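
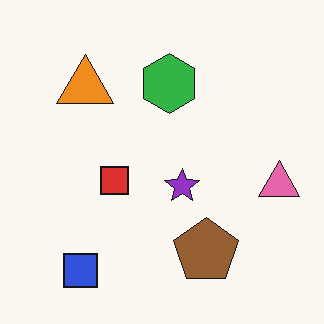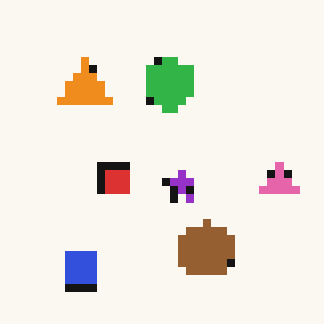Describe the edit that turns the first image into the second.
The image was moderately pixelated.

Shapes are reduced to large square blocks; fine edges and outlines are lost — a downscale-then-upscale (mosaic) effect.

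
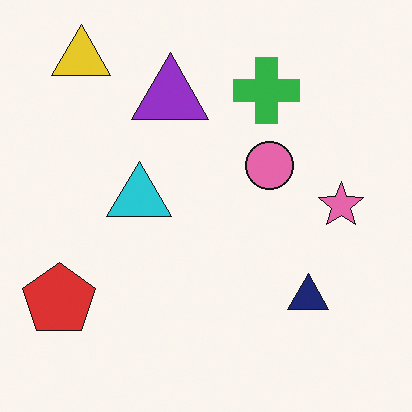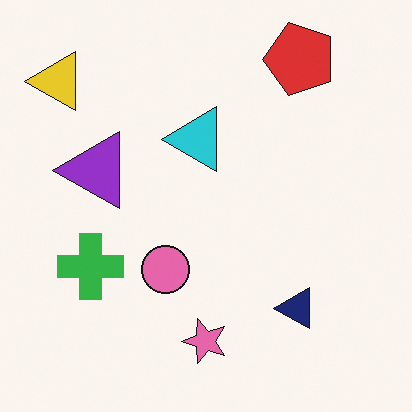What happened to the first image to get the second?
Transposed (reflected across the top-left ↔ bottom-right diagonal).

Shapes have swapped their row and column positions — what was in the top-right is now in the bottom-left — a diagonal reflection.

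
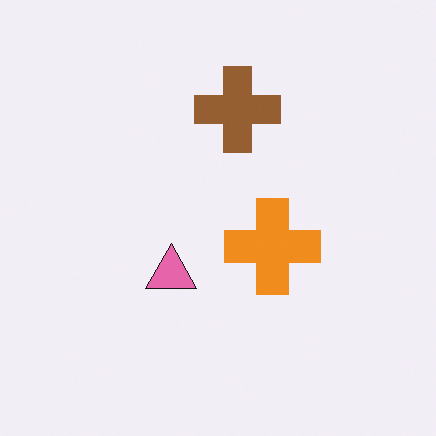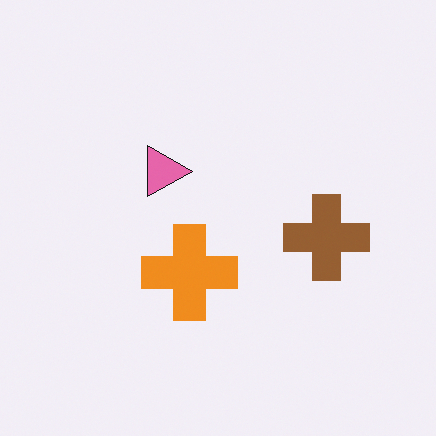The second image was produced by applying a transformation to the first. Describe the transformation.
The second image is the first rotated 90° clockwise.

The brown cross sits in the top of the first image and the right of the second — consistent with a whole-image 90° clockwise rotation.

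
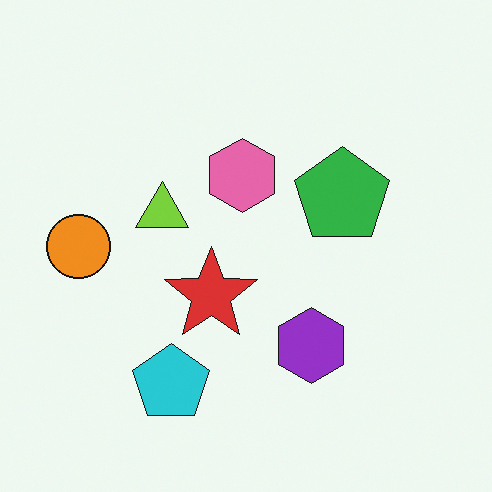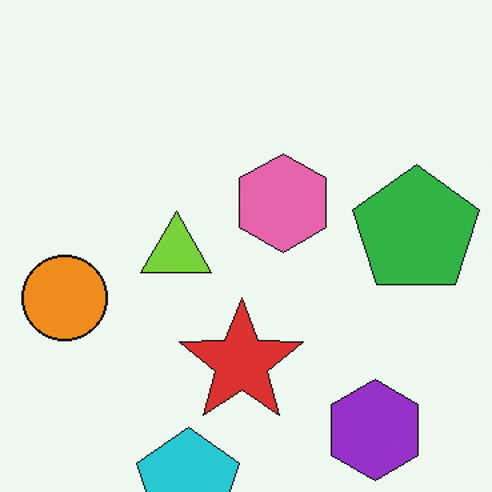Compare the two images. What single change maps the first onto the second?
This is the original image cropped to a modestly smaller region and rescaled.

The visible shapes are larger and the field of view is narrower; shapes near the original edges may be partly or wholly outside the frame — a crop-and-rescale.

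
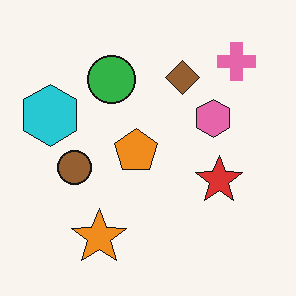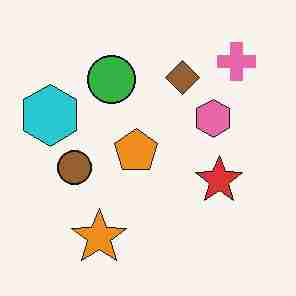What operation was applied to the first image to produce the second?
The transformation is: heavily JPEG-compressed with obvious blocking artifacts.

Blocky 8×8 compression artifacts appear around shape edges and the flat background shows ringing — characteristic JPEG degradation.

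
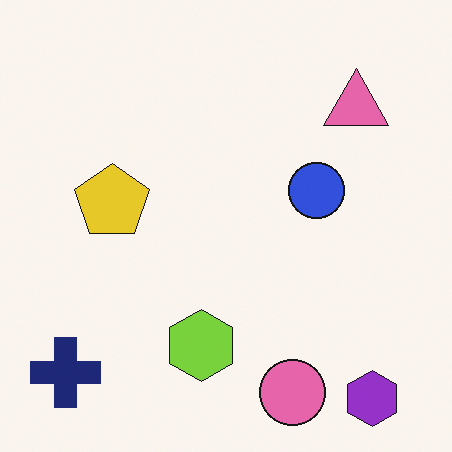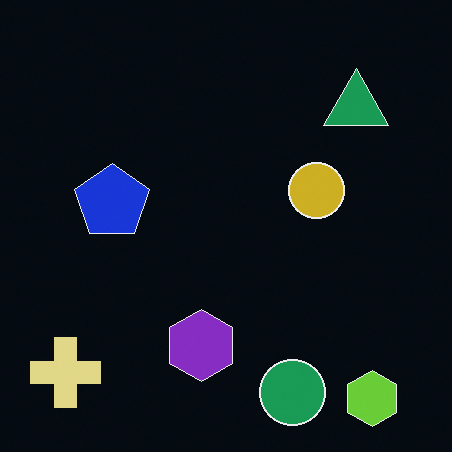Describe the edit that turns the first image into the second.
It was color-inverted (negative).

The light background has become dark and every shape's color is its complement — a photographic negative.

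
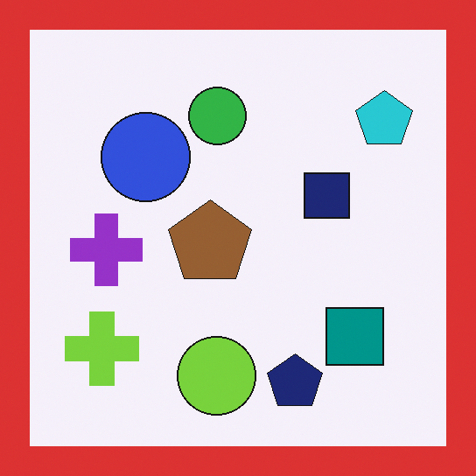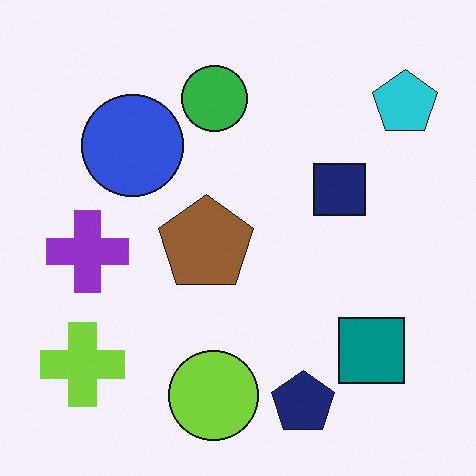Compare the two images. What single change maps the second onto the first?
The transformation is: framed with a red border.

A solid red frame runs around the edge of the first image, with the content slightly shrunk inside it.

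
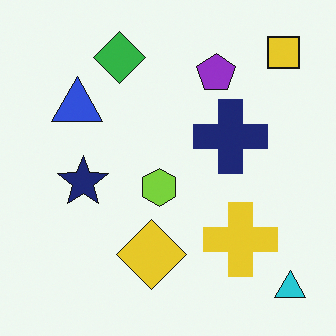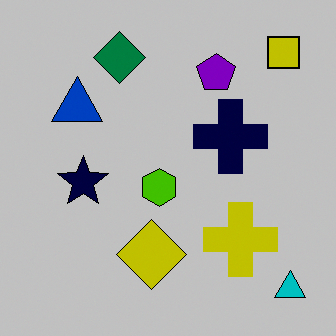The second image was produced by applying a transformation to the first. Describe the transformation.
This is the original image aggressively posterized.

Each flat color has snapped to a coarser quantized level — most visibly, the near-white background has dropped to a flat grey.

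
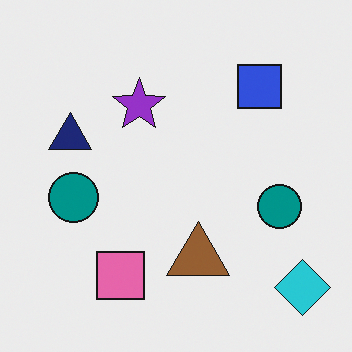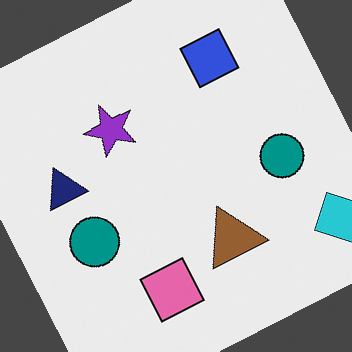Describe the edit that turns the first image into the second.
The transformation is: rotated counter-clockwise by a clearly visible amount.

Every shape is tilted by the same angle and the image corners show triangular fill wedges — a whole-image rotation by a non-right angle.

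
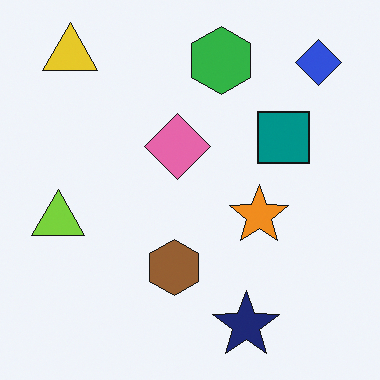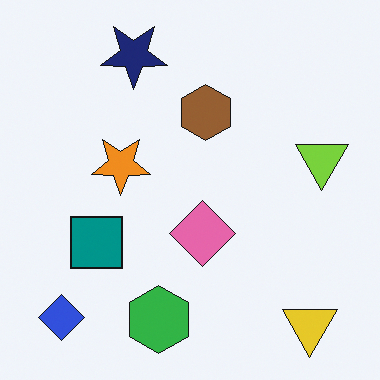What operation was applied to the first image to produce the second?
This is the original image rotated 180°.

The yellow triangle sits in the top-left of the first image and the bottom-right of the second — consistent with a whole-image 180° rotation.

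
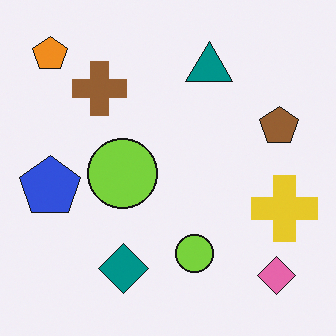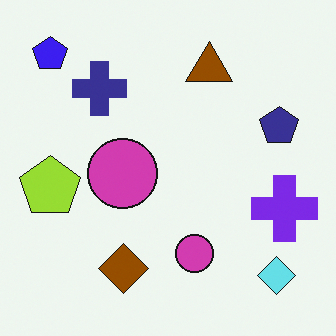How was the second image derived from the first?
The image was hue-shifted by a large amount.

Every shape's color has rotated by the same amount around the hue wheel — a uniform hue shift.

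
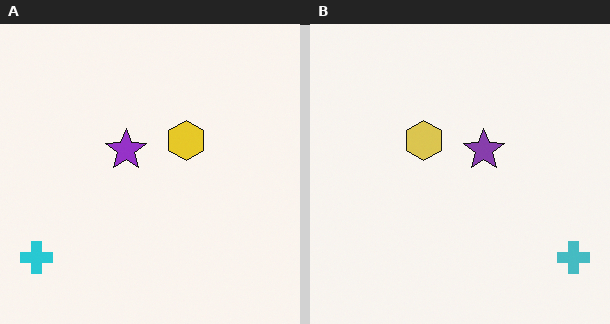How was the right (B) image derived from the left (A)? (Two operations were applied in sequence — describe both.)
Flipped horizontally (left ↔ right), then slightly desaturated.

The cyan cross is in the bottom-left of the left (A) image and the bottom-right of the right (B) — shapes on opposite sides of the vertical midline have swapped in a mirror flip. All colors are more muted and greyish — a global saturation change.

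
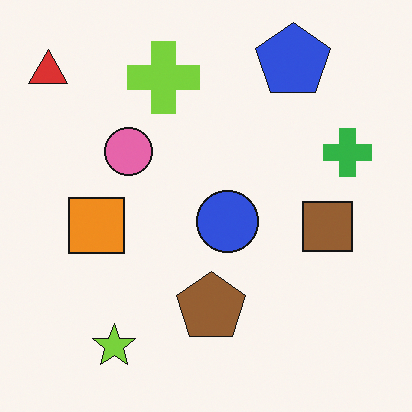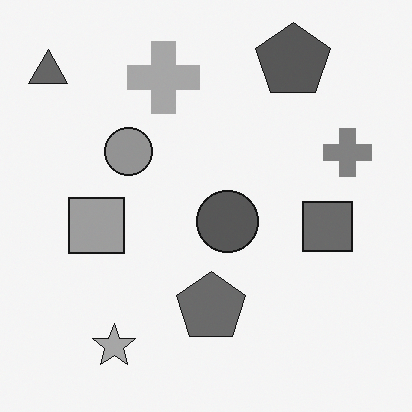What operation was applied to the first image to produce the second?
It was converted to grayscale.

All color is removed — every shape is now a shade of grey.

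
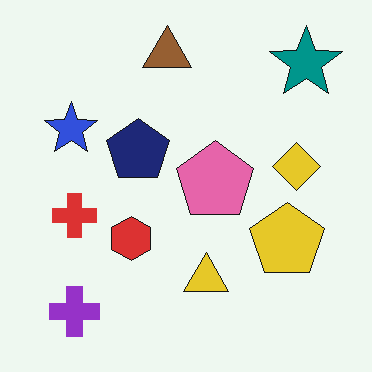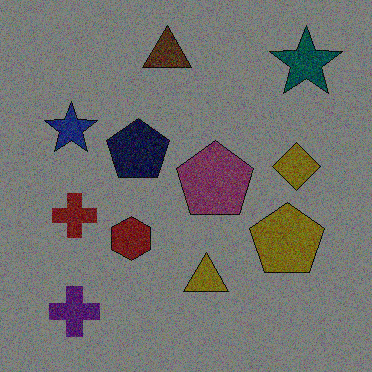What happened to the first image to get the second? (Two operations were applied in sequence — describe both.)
Degraded with a thick layer of grain, then substantially darkened.

Random speckle covers the whole image, including the flat background. Every pixel — background and shapes alike — is uniformly darkened.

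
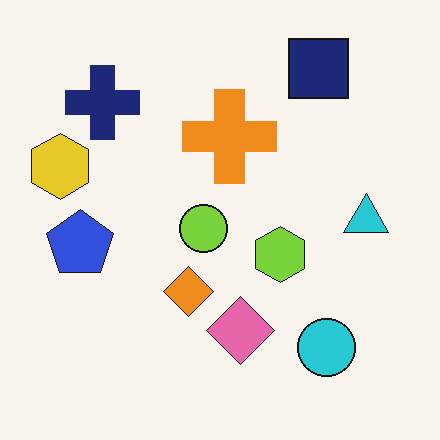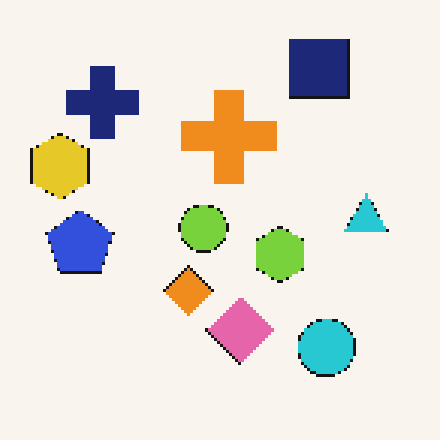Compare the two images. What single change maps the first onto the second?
The image was lightly pixelated (a mild mosaic effect).

Shapes are reduced to large square blocks; fine edges and outlines are lost — a downscale-then-upscale (mosaic) effect.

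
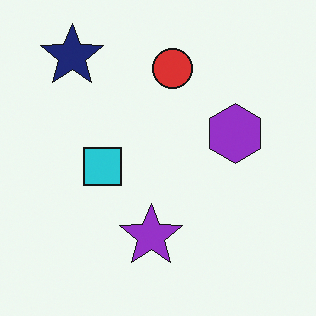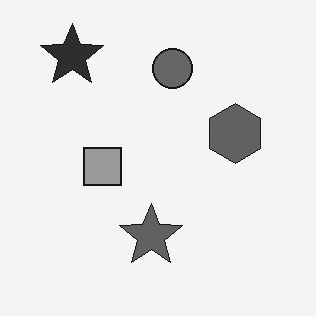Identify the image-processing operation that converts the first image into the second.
The second image is the first converted to grayscale.

All color is removed — every shape is now a shade of grey.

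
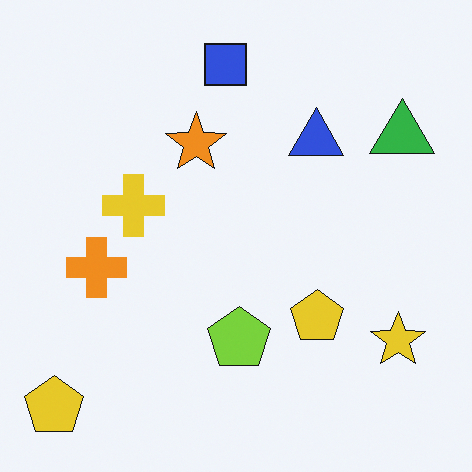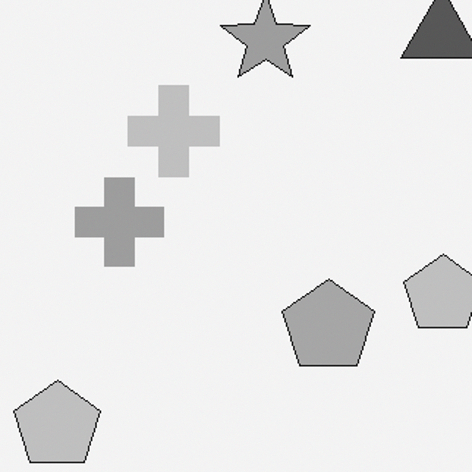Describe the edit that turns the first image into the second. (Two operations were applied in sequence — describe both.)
This is the original image cropped to a modestly smaller region and rescaled, then converted to grayscale.

The visible shapes are larger and the field of view is narrower; shapes near the original edges may be partly or wholly outside the frame — a crop-and-rescale. All color is removed — every shape is now a shade of grey.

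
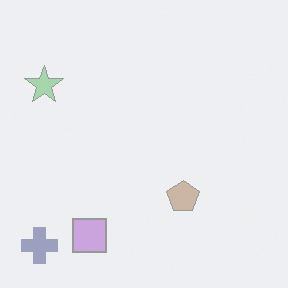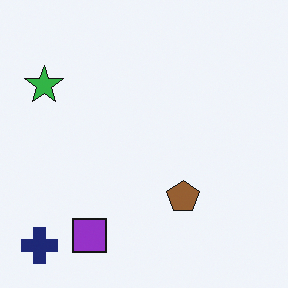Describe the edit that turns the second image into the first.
It was washed out (contrast reduced).

Tones are pushed toward mid-grey across the whole image — a global contrast change.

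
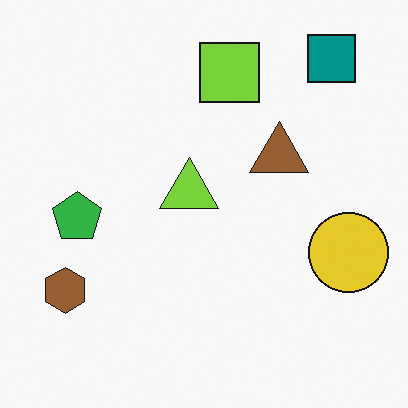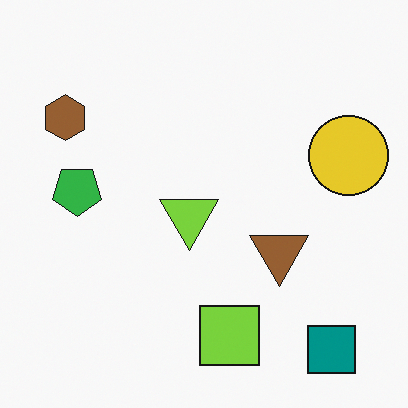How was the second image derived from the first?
The image was flipped vertically (top ↔ bottom).

The teal square is in the top-right of the first image and the bottom-right of the second — shapes on opposite sides of the horizontal midline have swapped in a mirror flip.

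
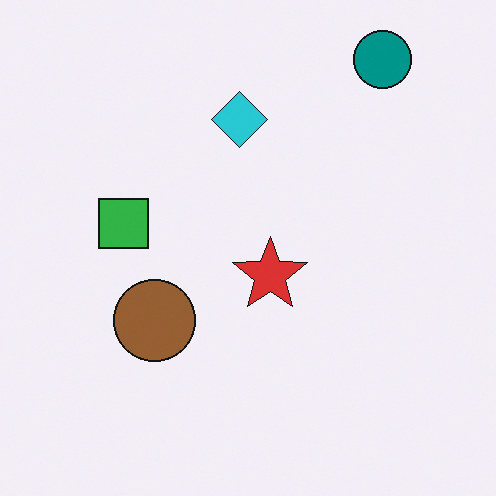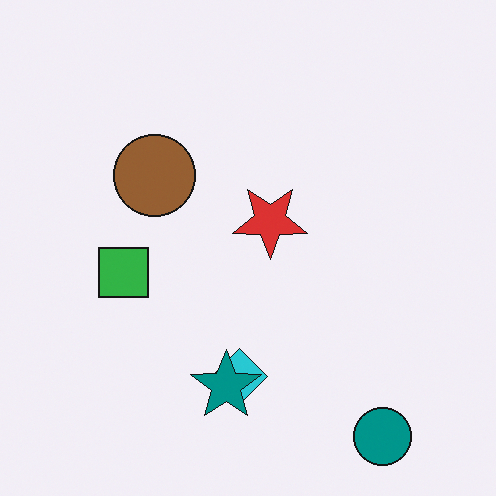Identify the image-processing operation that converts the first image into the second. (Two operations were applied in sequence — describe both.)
The second image is the first flipped vertically (top ↔ bottom), then overlaid with an additional teal star.

The teal circle is in the top-right of the first image and the bottom-right of the second — shapes on opposite sides of the horizontal midline have swapped in a mirror flip. A teal star appears in the second image that is absent from the first.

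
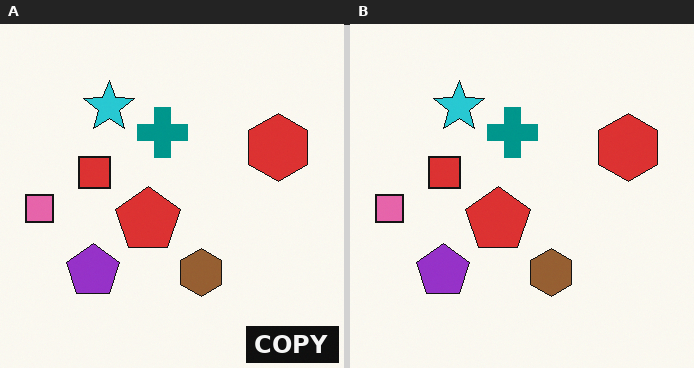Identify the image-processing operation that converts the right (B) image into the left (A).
Watermarked with the text "COPY" in the lower-right corner.

A dark label reading "COPY" appears in the lower-right corner.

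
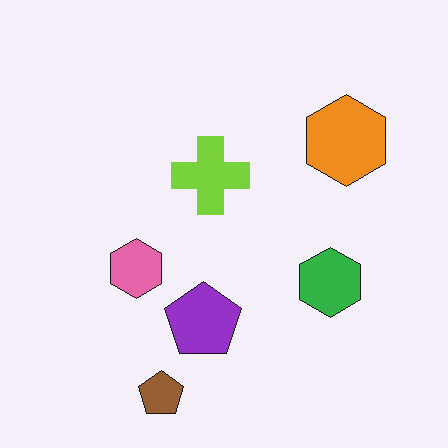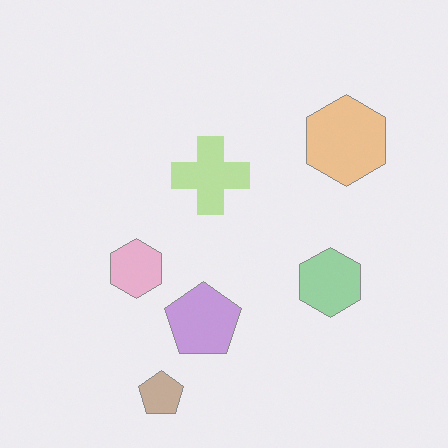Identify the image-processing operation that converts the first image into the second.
The transformation is: washed out (contrast reduced).

Tones are pushed toward mid-grey across the whole image — a global contrast change.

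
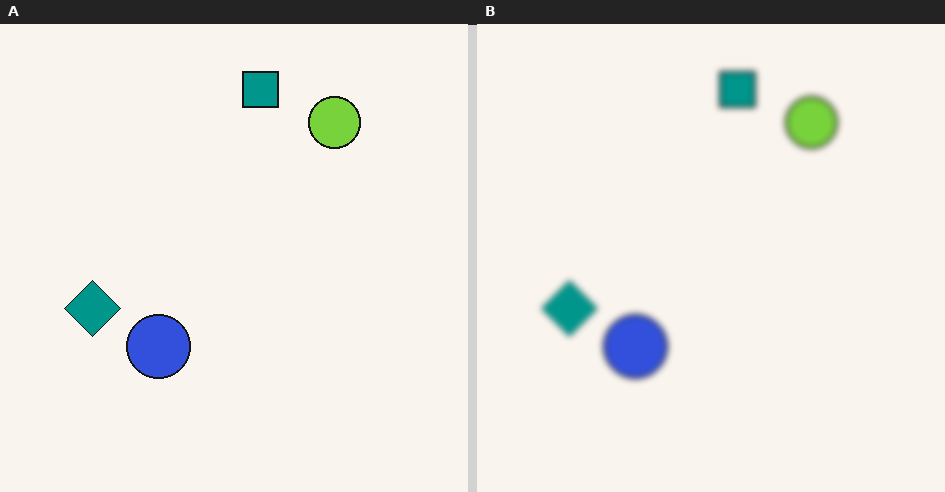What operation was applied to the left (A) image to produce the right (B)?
The image was moderately blurred.

Shape edges and outlines are uniformly softened across the whole image.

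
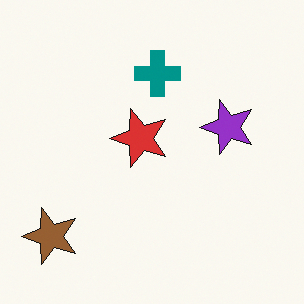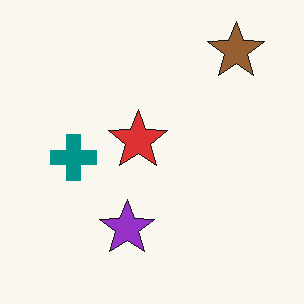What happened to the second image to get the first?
This is the original image transposed (reflected across the top-left ↔ bottom-right diagonal).

Shapes have swapped their row and column positions — what was in the top-right is now in the bottom-left — a diagonal reflection.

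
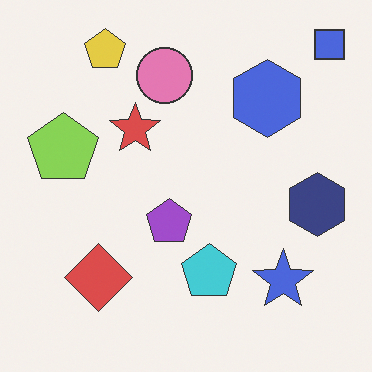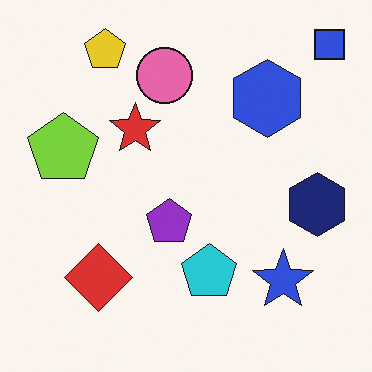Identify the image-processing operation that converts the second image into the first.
The first image is the second given slightly reduced contrast.

Tones are pushed toward mid-grey across the whole image — a global contrast change.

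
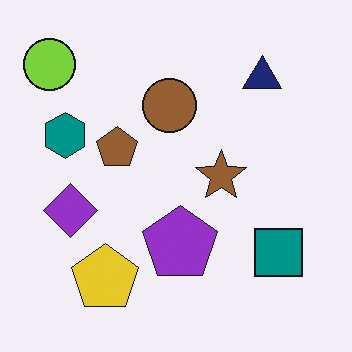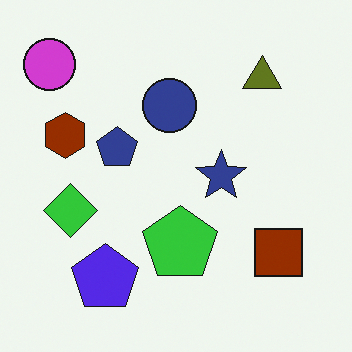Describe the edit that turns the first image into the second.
The second image is the first hue-shifted through roughly half the color wheel.

Every shape's color has rotated by the same amount around the hue wheel — a uniform hue shift.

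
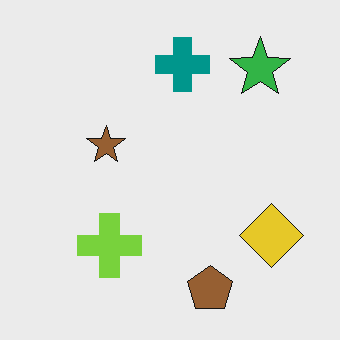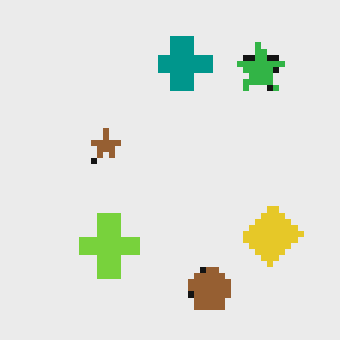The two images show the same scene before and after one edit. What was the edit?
This is the original image moderately pixelated.

Shapes are reduced to large square blocks; fine edges and outlines are lost — a downscale-then-upscale (mosaic) effect.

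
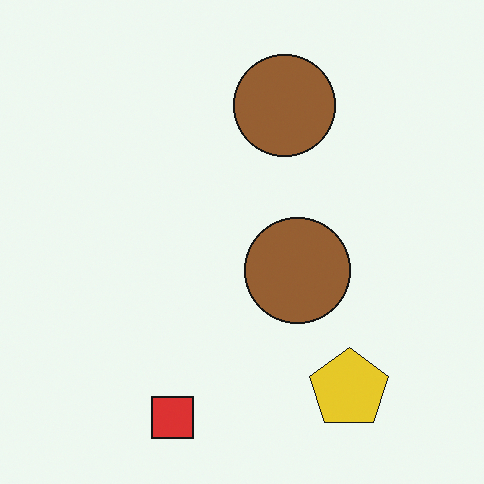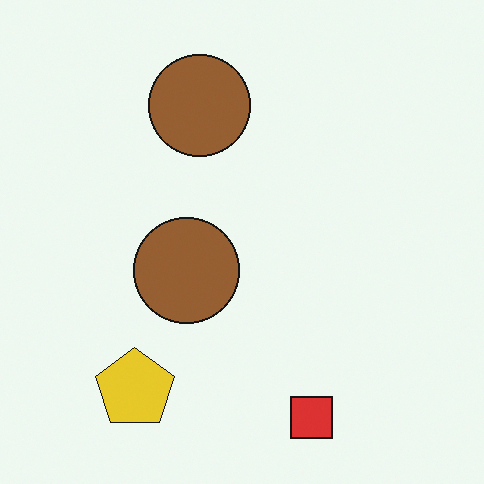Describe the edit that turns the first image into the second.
The image was flipped horizontally (left ↔ right).

The yellow pentagon is in the bottom-right of the first image and the bottom-left of the second — shapes on opposite sides of the vertical midline have swapped in a mirror flip.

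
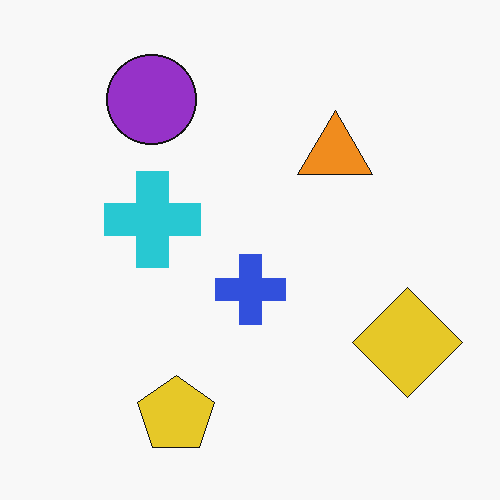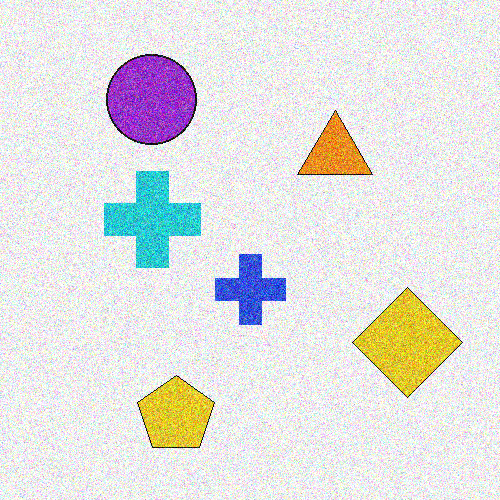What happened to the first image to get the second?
The transformation is: degraded with a thick layer of grain.

Random speckle covers the whole image, including the flat background.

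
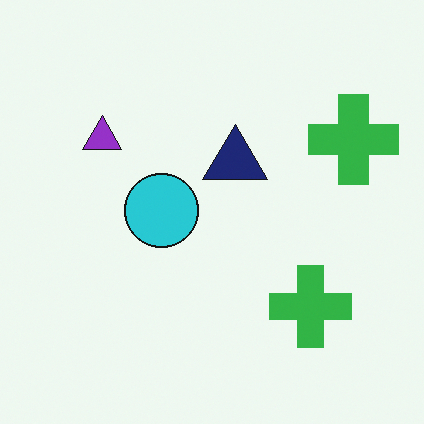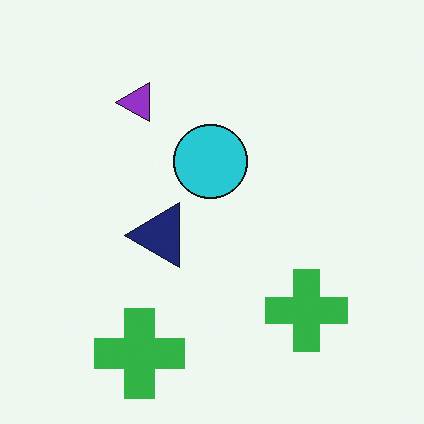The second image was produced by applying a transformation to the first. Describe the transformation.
Transposed (reflected across the top-left ↔ bottom-right diagonal).

Shapes have swapped their row and column positions — what was in the top-right is now in the bottom-left — a diagonal reflection.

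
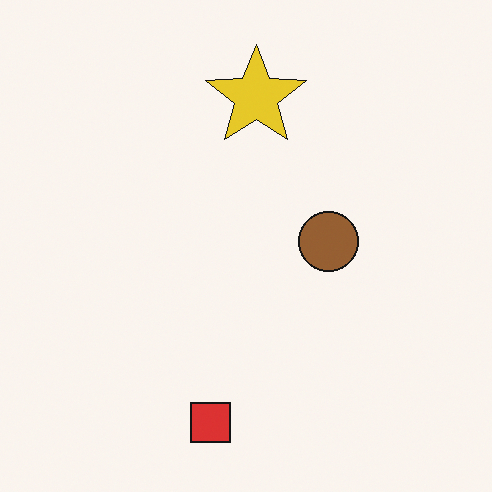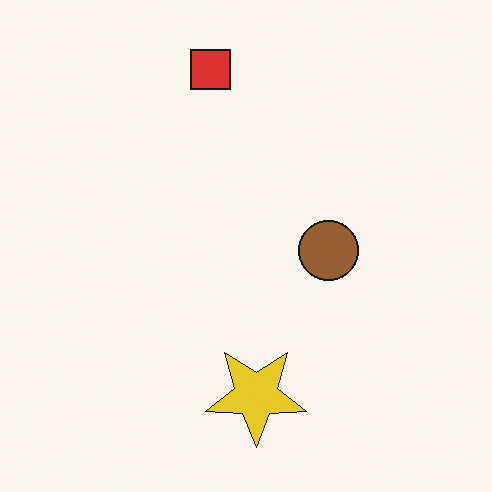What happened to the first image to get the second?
The second image is the first flipped vertically (top ↔ bottom).

The red square is in the bottom of the first image and the top of the second — shapes on opposite sides of the horizontal midline have swapped in a mirror flip.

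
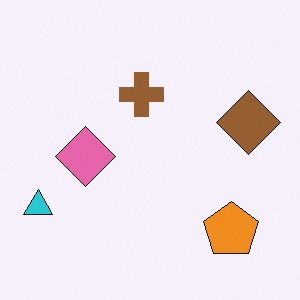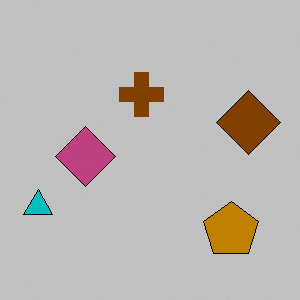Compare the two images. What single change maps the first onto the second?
Heavily posterized to just a handful of flat colors.

Each flat color has snapped to a coarser quantized level — most visibly, the near-white background has dropped to a flat grey.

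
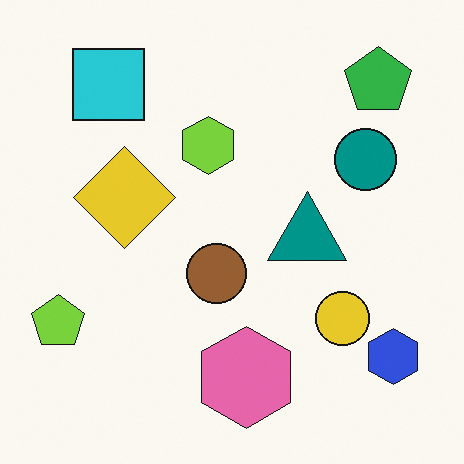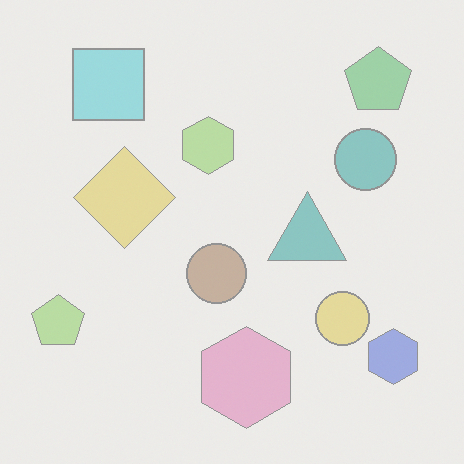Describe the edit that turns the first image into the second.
Given much lower contrast.

Tones are pushed toward mid-grey across the whole image — a global contrast change.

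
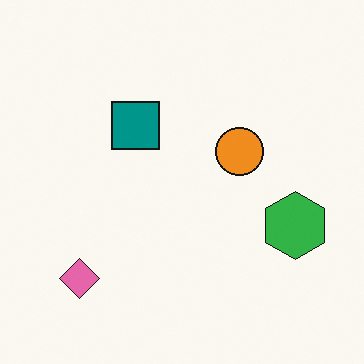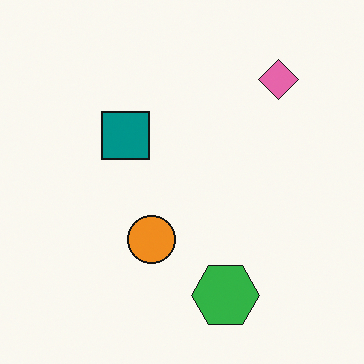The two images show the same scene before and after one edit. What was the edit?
Transposed (reflected across the top-left ↔ bottom-right diagonal).

Shapes have swapped their row and column positions — what was in the top-right is now in the bottom-left — a diagonal reflection.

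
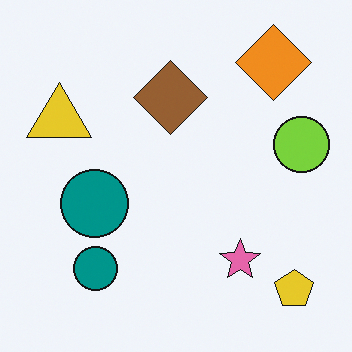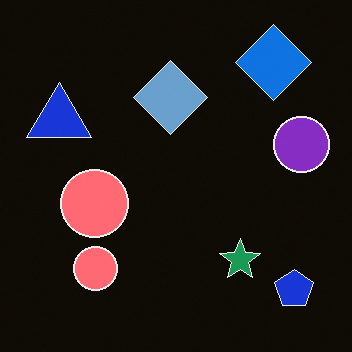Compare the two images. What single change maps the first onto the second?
This is the original image color-inverted (negative).

The light background has become dark and every shape's color is its complement — a photographic negative.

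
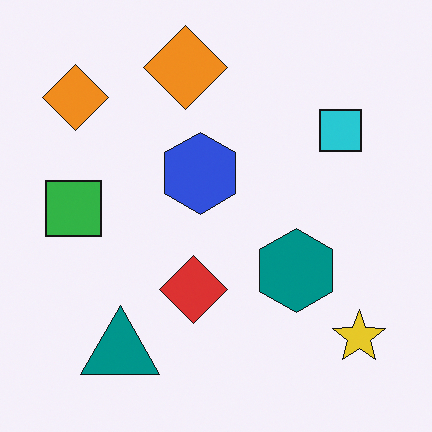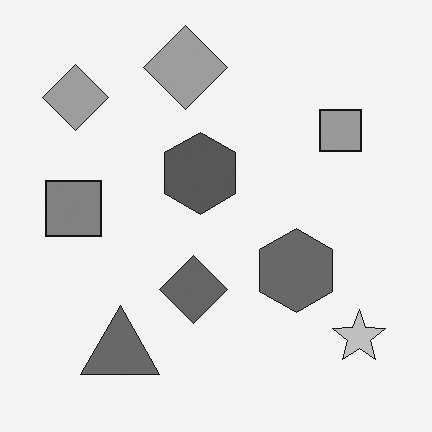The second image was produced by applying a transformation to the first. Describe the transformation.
Converted to grayscale.

All color is removed — every shape is now a shade of grey.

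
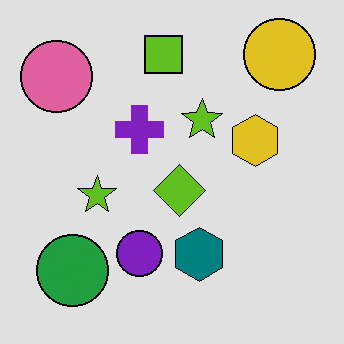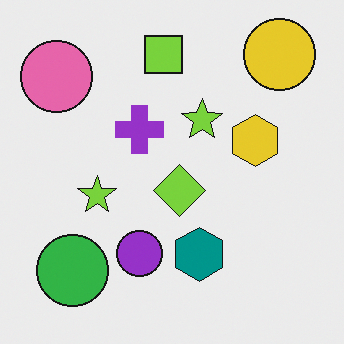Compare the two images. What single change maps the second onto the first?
The first image is the second posterized to a reduced palette.

Each flat color has snapped to a coarser quantized level — most visibly, the near-white background has dropped to a flat grey.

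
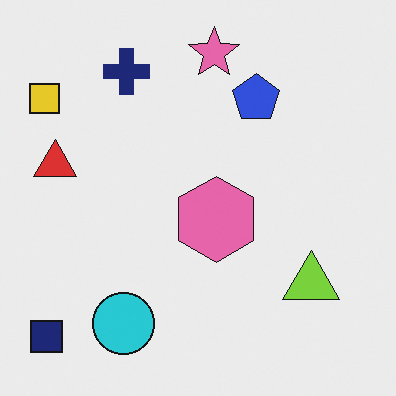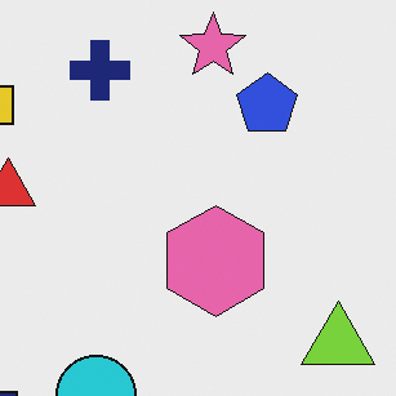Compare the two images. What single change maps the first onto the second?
Cropped to a modestly smaller region and rescaled.

The visible shapes are larger and the field of view is narrower; shapes near the original edges may be partly or wholly outside the frame — a crop-and-rescale.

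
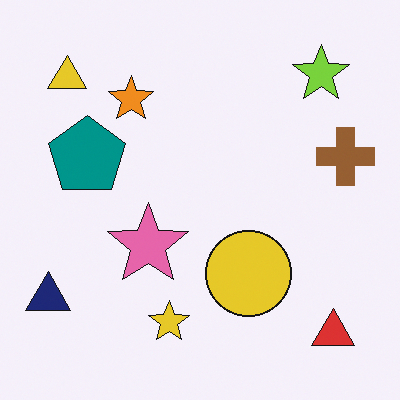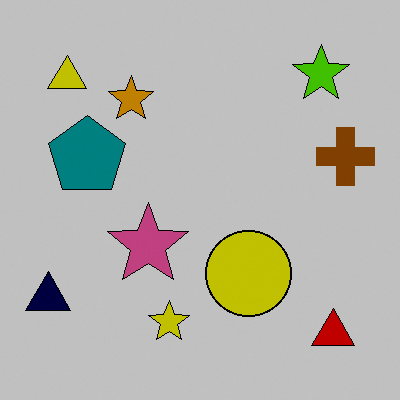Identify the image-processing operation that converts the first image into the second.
The second image is the first aggressively posterized.

Each flat color has snapped to a coarser quantized level — most visibly, the near-white background has dropped to a flat grey.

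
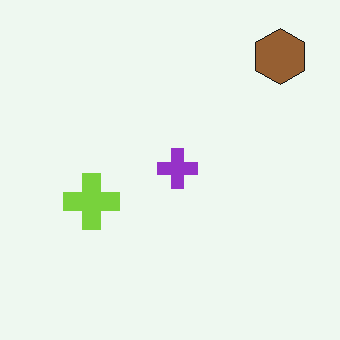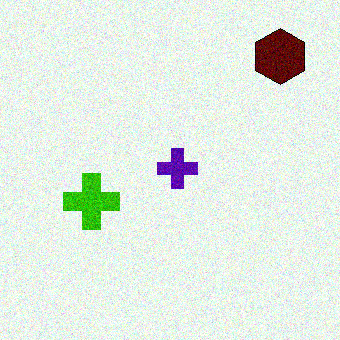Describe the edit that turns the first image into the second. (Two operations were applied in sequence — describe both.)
This is the original image boosted in contrast, then degraded with visible gaussian noise.

Tones are pushed away from mid-grey across the whole image — a global contrast change. Random speckle covers the whole image, including the flat background.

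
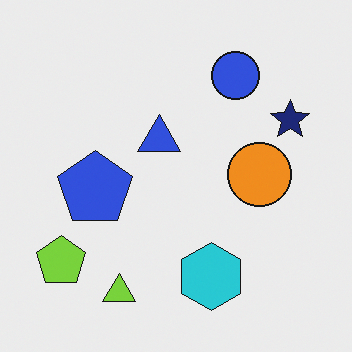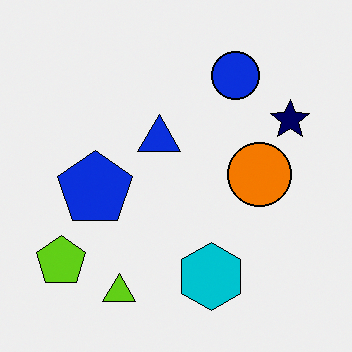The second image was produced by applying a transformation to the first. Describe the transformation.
It was given slightly increased contrast.

Tones are pushed away from mid-grey across the whole image — a global contrast change.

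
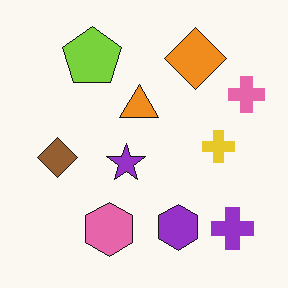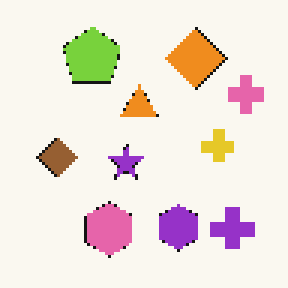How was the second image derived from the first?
This is the original image lightly pixelated (a mild mosaic effect).

Shapes are reduced to large square blocks; fine edges and outlines are lost — a downscale-then-upscale (mosaic) effect.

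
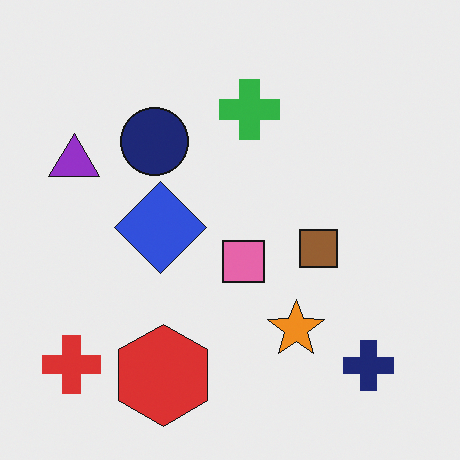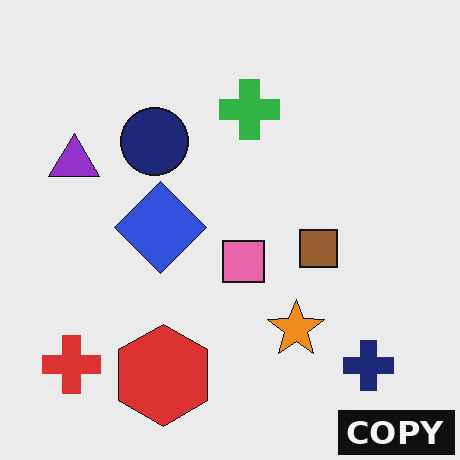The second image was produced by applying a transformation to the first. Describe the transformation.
The transformation is: watermarked with the text "COPY" in the lower-right corner.

A dark label reading "COPY" appears in the lower-right corner.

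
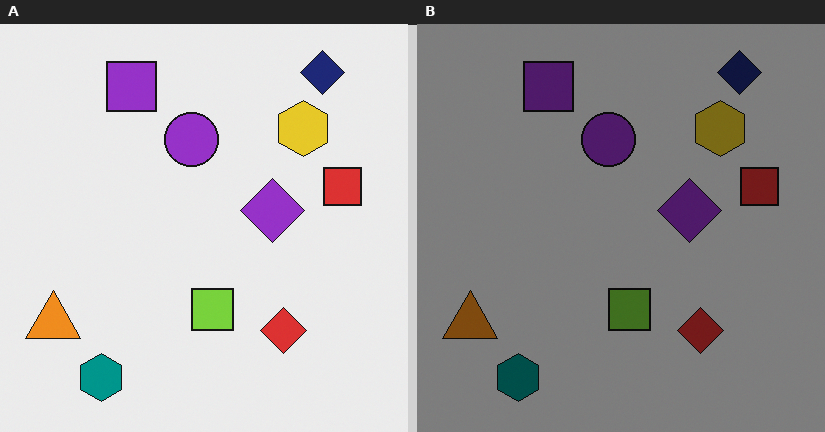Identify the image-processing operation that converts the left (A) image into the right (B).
It was darkened a lot.

Every pixel — background and shapes alike — is uniformly darkened.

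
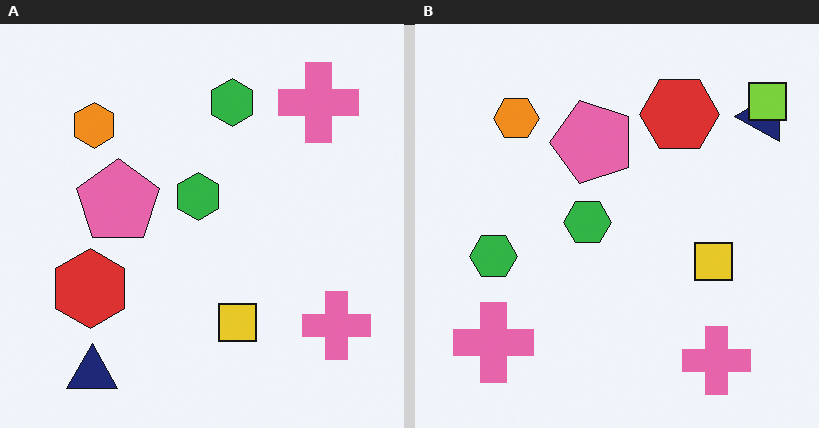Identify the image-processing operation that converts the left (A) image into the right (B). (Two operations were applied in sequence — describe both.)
The transformation is: transposed (reflected across the top-left ↔ bottom-right diagonal), then overlaid with an additional lime square.

Shapes have swapped their row and column positions — what was in the top-right is now in the bottom-left — a diagonal reflection. A lime square appears in the right (B) image that is absent from the left (A).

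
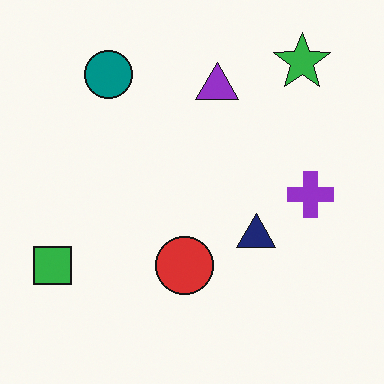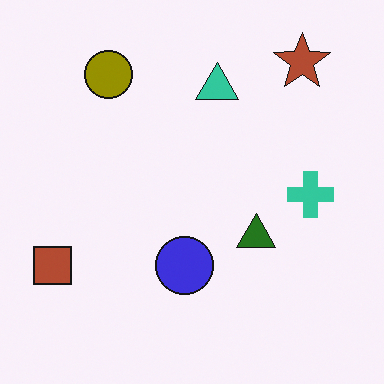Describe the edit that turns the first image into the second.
Hue-shifted through roughly half the color wheel.

Every shape's color has rotated by the same amount around the hue wheel — a uniform hue shift.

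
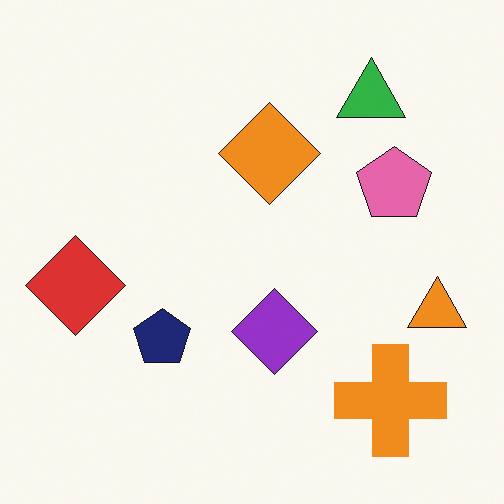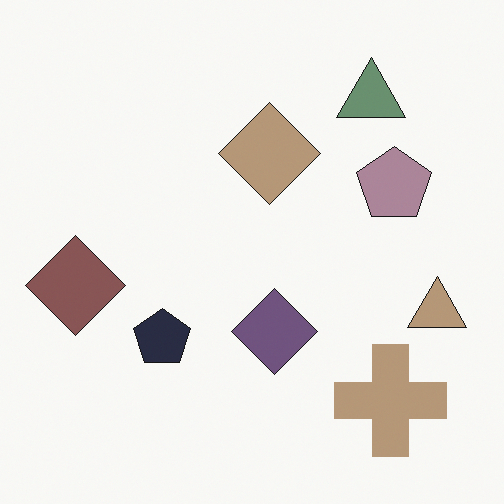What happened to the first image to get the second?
Made much more muted (saturation change).

All colors are more muted and greyish — a global saturation change.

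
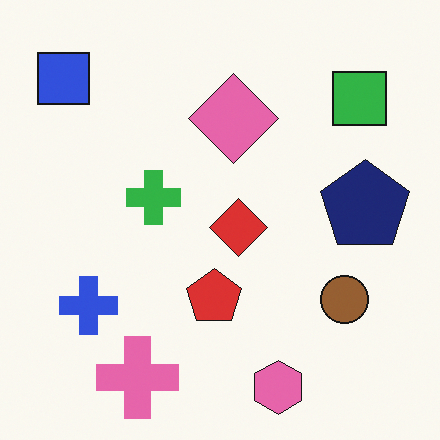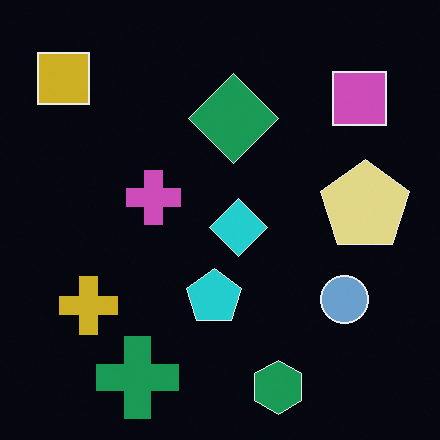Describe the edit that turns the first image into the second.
Color-inverted (negative).

The light background has become dark and every shape's color is its complement — a photographic negative.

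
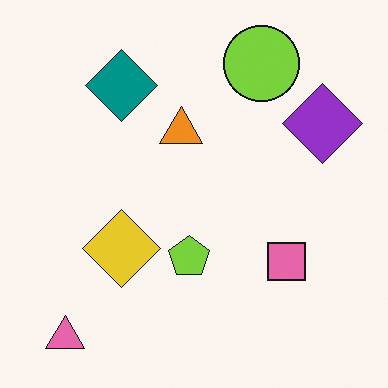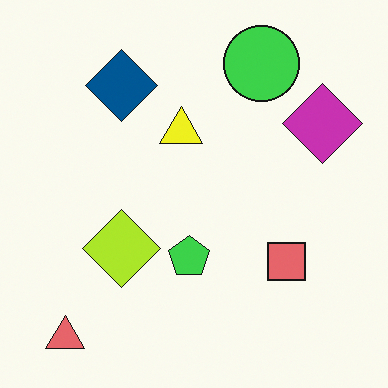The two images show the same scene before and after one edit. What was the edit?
The image was hue-shifted slightly.

Every shape's color has rotated by the same amount around the hue wheel — a uniform hue shift.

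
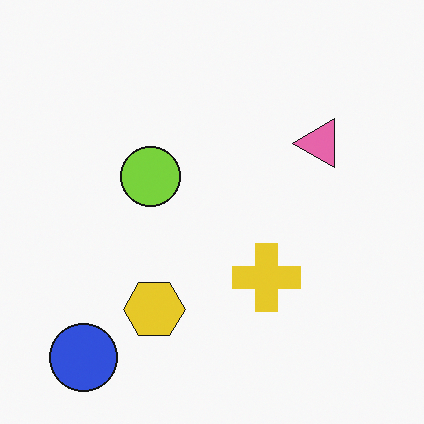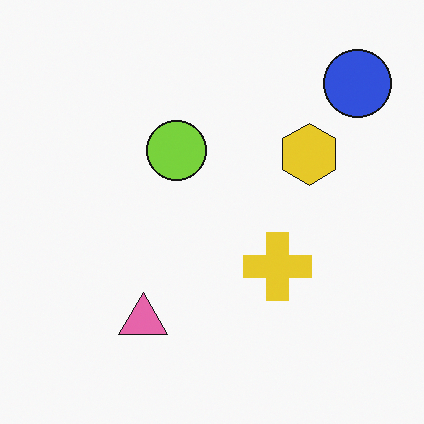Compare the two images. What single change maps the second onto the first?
It was transposed (reflected across the top-left ↔ bottom-right diagonal).

Shapes have swapped their row and column positions — what was in the top-right is now in the bottom-left — a diagonal reflection.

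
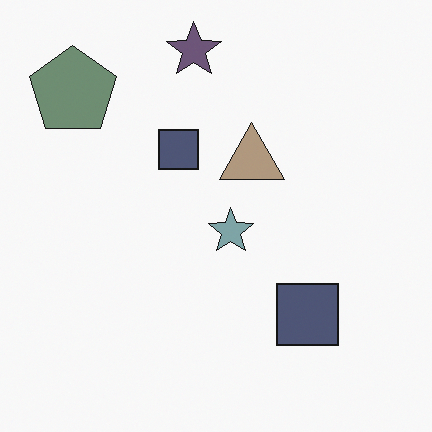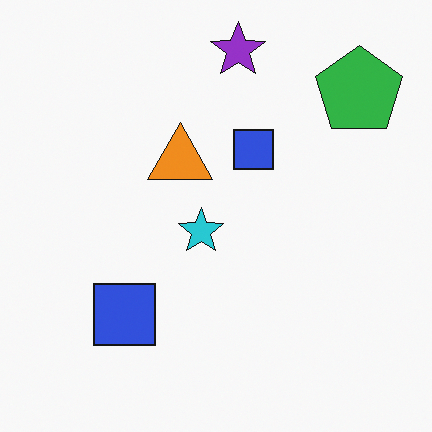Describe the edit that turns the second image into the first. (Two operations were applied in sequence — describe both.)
The first image is the second flipped horizontally (left ↔ right), then made much more muted (saturation change).

The green pentagon is in the top-right of the second image and the top-left of the first — shapes on opposite sides of the vertical midline have swapped in a mirror flip. All colors are more muted and greyish — a global saturation change.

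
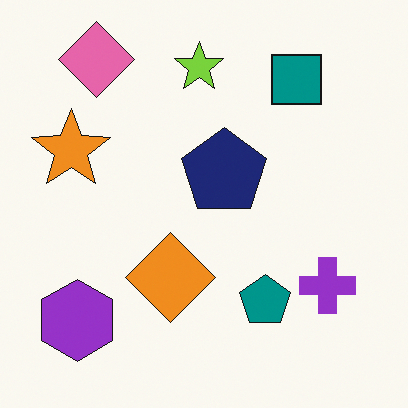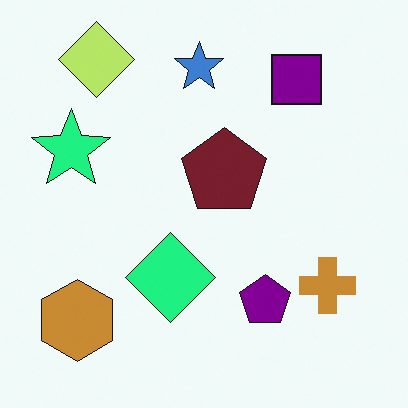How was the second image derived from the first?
Hue-shifted through roughly a third of the color wheel.

Every shape's color has rotated by the same amount around the hue wheel — a uniform hue shift.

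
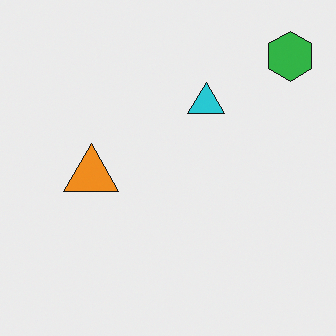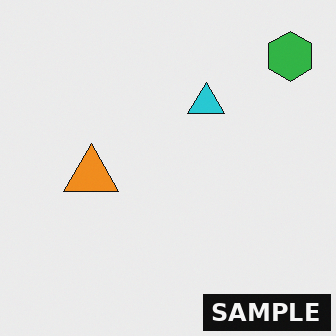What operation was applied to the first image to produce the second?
It was watermarked with the text "SAMPLE" in the lower-right corner.

A dark label reading "SAMPLE" appears in the lower-right corner.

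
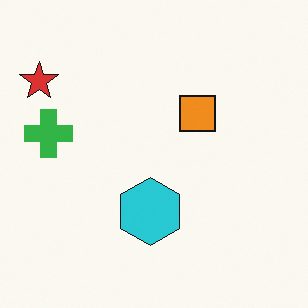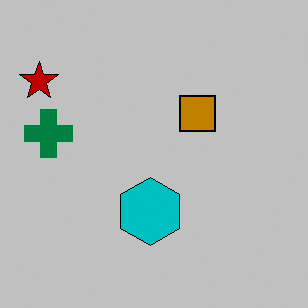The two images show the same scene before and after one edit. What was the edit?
The second image is the first heavily posterized to just a handful of flat colors.

Each flat color has snapped to a coarser quantized level — most visibly, the near-white background has dropped to a flat grey.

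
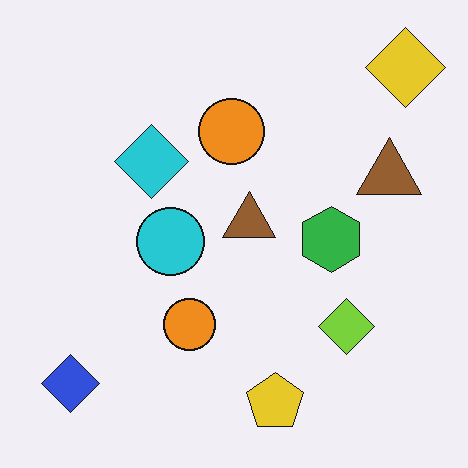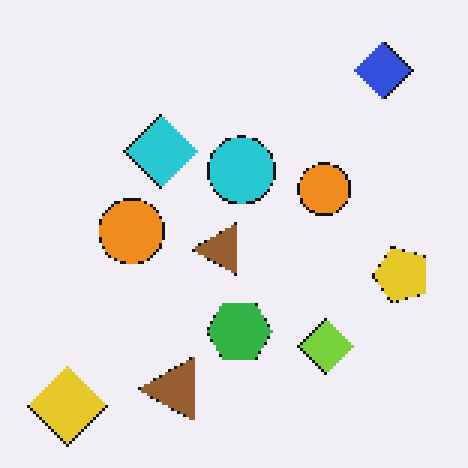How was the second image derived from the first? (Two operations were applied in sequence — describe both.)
It was mildly pixelated, then transposed (reflected across the top-left ↔ bottom-right diagonal).

Shapes are reduced to large square blocks; fine edges and outlines are lost — a downscale-then-upscale (mosaic) effect. Shapes have swapped their row and column positions — what was in the top-right is now in the bottom-left — a diagonal reflection.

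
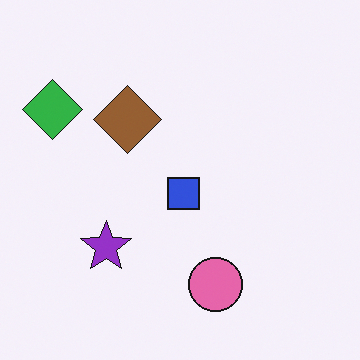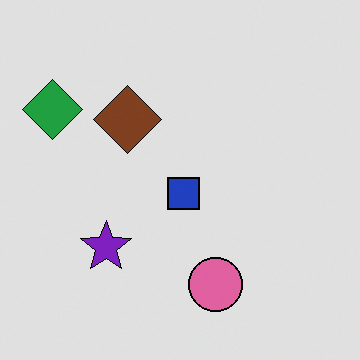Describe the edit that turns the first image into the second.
The second image is the first posterized to a reduced palette.

Each flat color has snapped to a coarser quantized level — most visibly, the near-white background has dropped to a flat grey.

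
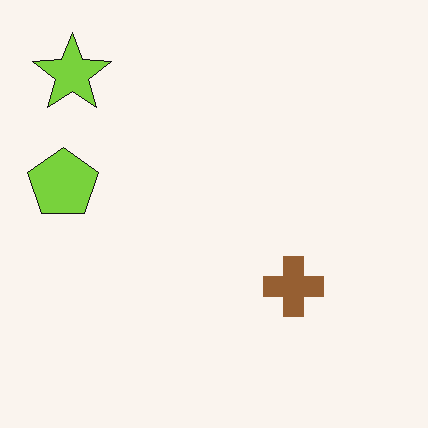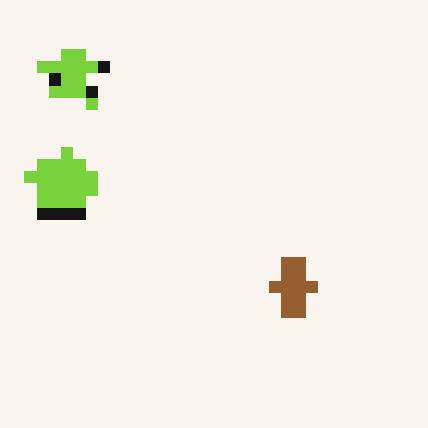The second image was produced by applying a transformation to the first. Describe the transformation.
Heavily pixelated into large blocks.

Shapes are reduced to large square blocks; fine edges and outlines are lost — a downscale-then-upscale (mosaic) effect.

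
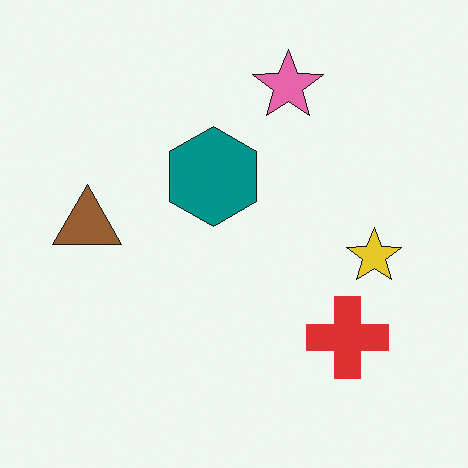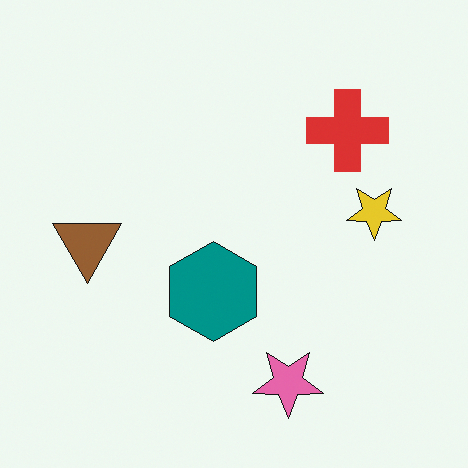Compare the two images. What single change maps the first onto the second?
The image was flipped vertically (top ↔ bottom).

The pink star is in the top of the first image and the bottom of the second — shapes on opposite sides of the horizontal midline have swapped in a mirror flip.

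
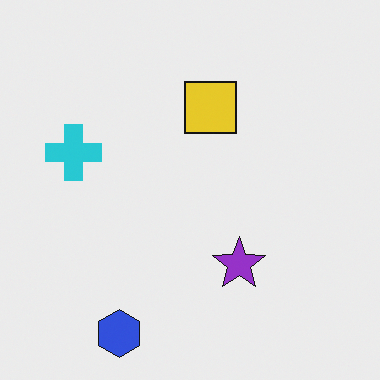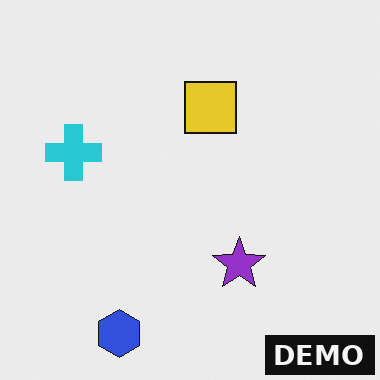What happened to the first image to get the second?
The image was watermarked with the text "DEMO" in the lower-right corner.

A dark label reading "DEMO" appears in the lower-right corner.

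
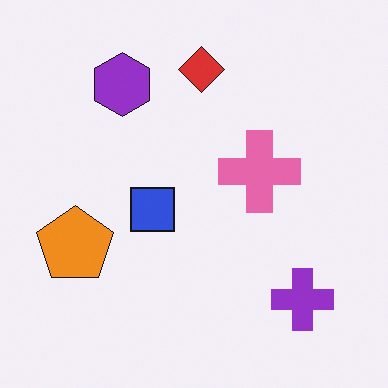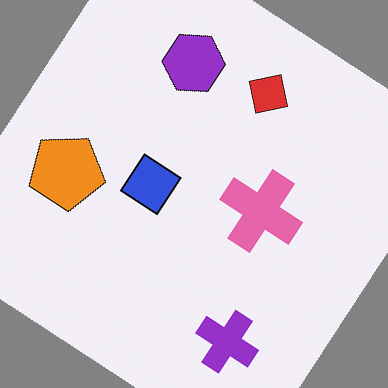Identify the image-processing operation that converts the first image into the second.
The second image is the first rotated clockwise by a large amount — several tens of degrees.

Every shape is tilted by the same angle and the image corners show triangular fill wedges — a whole-image rotation by a non-right angle.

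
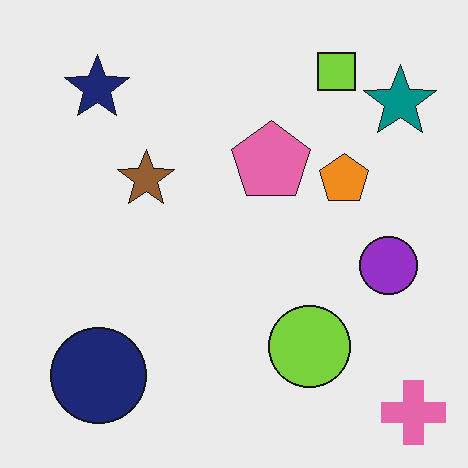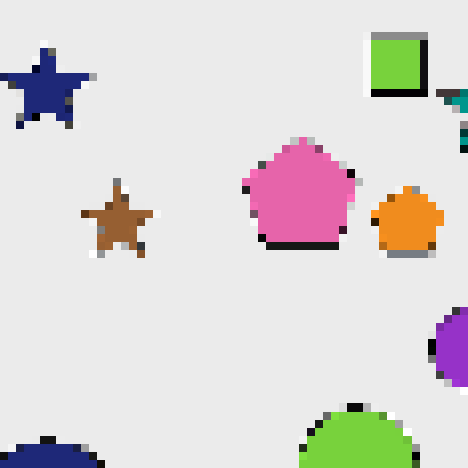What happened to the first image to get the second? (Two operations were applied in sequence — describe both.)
This is the original image cropped slightly and scaled back up, then pixelated into visible square blocks.

The visible shapes are larger and the field of view is narrower; shapes near the original edges may be partly or wholly outside the frame — a crop-and-rescale. Shapes are reduced to large square blocks; fine edges and outlines are lost — a downscale-then-upscale (mosaic) effect.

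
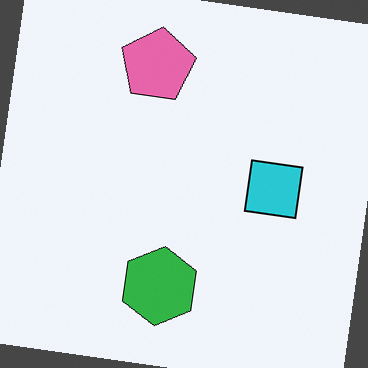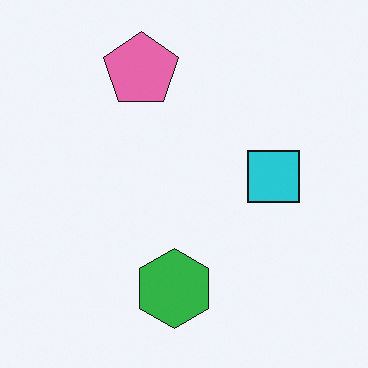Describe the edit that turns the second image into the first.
It was rotated clockwise by a slight angle.

Every shape is tilted by the same angle and the image corners show triangular fill wedges — a whole-image rotation by a non-right angle.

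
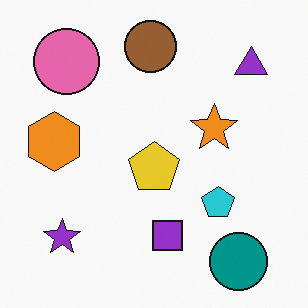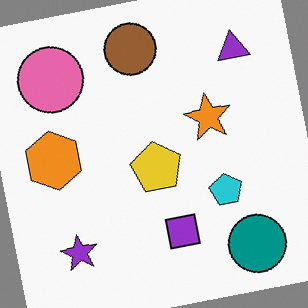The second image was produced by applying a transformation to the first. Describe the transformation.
The second image is the first rotated counter-clockwise by a slight angle.

Every shape is tilted by the same angle and the image corners show triangular fill wedges — a whole-image rotation by a non-right angle.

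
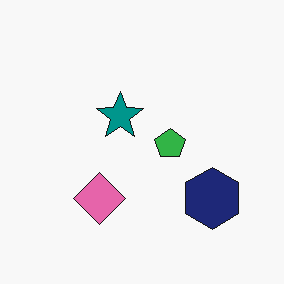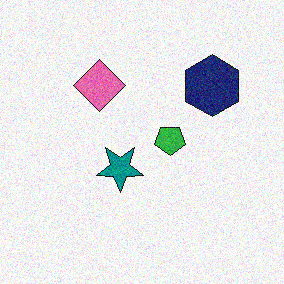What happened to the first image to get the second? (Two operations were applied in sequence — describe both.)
The transformation is: flipped vertically (top ↔ bottom), then degraded with visible gaussian noise.

The navy hexagon is in the bottom-right of the first image and the top-right of the second — shapes on opposite sides of the horizontal midline have swapped in a mirror flip. Random speckle covers the whole image, including the flat background.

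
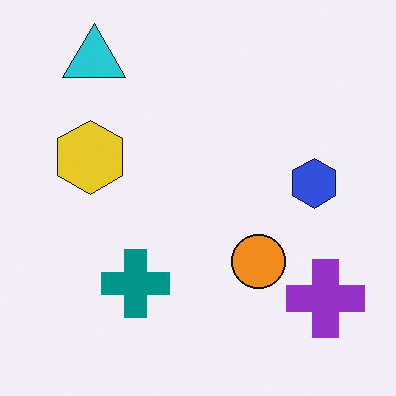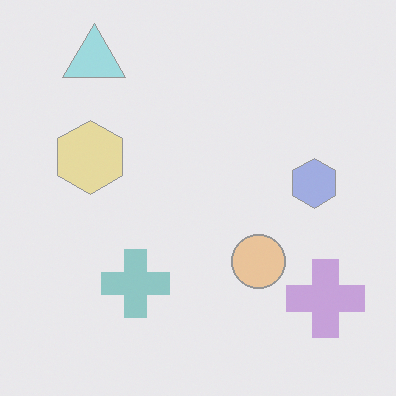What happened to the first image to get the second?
This is the original image given much lower contrast.

Tones are pushed toward mid-grey across the whole image — a global contrast change.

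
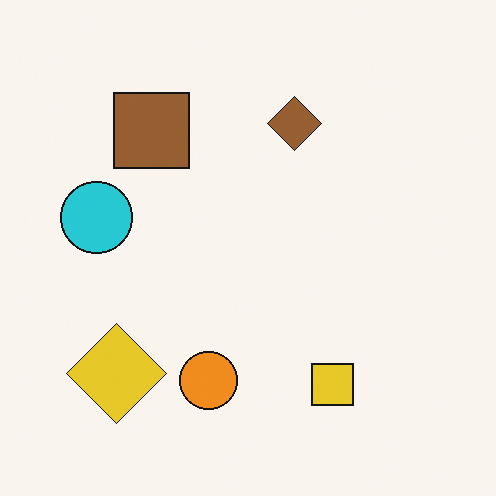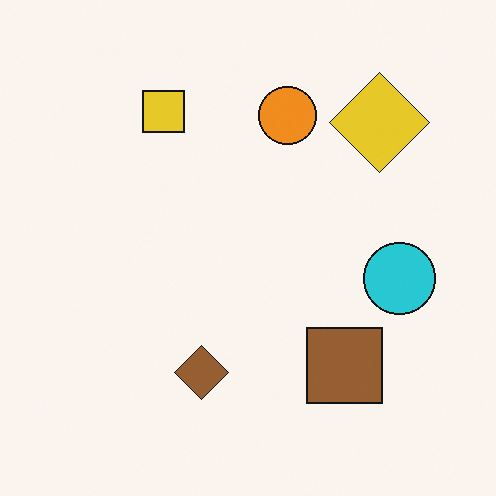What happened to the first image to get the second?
The image was rotated 180°.

The yellow diamond sits in the bottom-left of the first image and the top-right of the second — consistent with a whole-image 180° rotation.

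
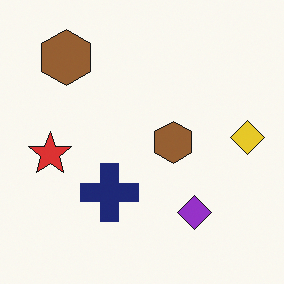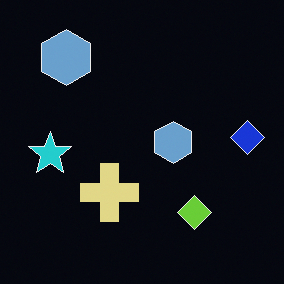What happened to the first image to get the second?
The second image is the first color-inverted (negative).

The light background has become dark and every shape's color is its complement — a photographic negative.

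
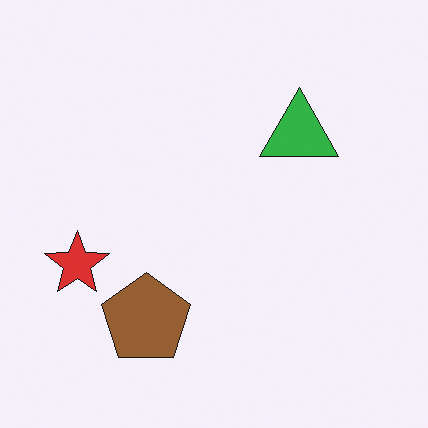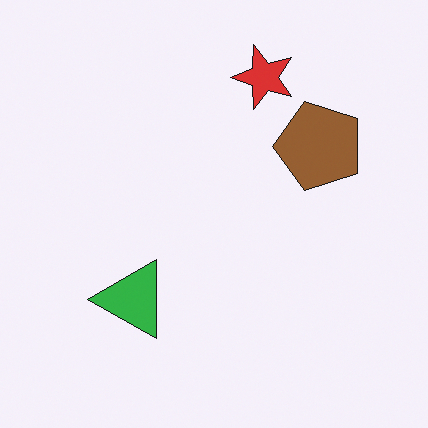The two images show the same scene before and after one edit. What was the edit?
The image was transposed (reflected across the top-left ↔ bottom-right diagonal).

Shapes have swapped their row and column positions — what was in the top-right is now in the bottom-left — a diagonal reflection.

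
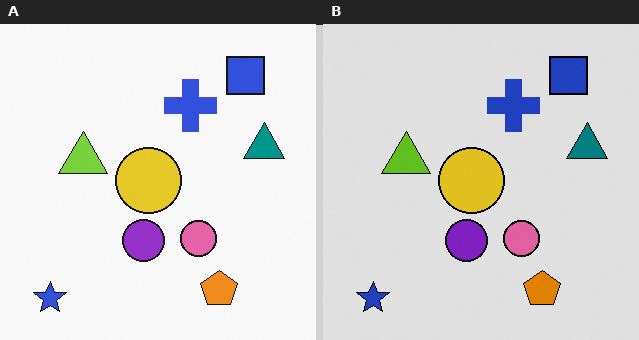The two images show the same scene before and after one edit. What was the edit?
The transformation is: moderately posterized.

Each flat color has snapped to a coarser quantized level — most visibly, the near-white background has dropped to a flat grey.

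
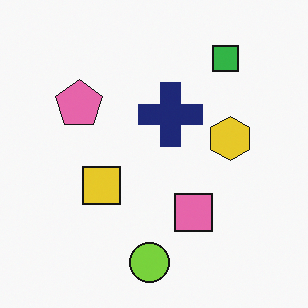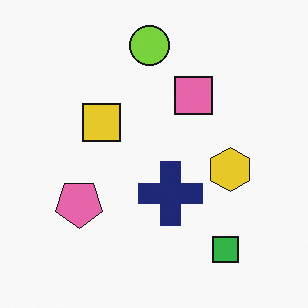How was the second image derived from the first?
The transformation is: flipped vertically (top ↔ bottom).

The lime circle is in the bottom of the first image and the top of the second — shapes on opposite sides of the horizontal midline have swapped in a mirror flip.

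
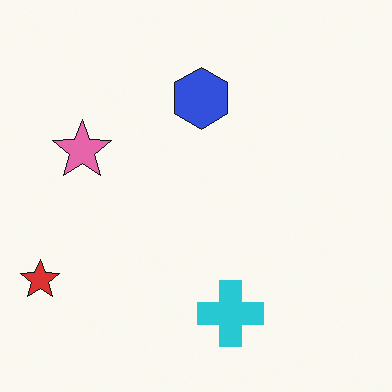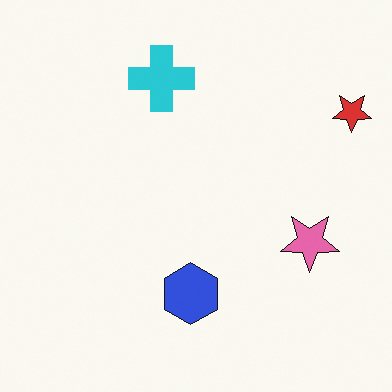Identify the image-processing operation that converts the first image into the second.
The second image is the first rotated 180°.

The red star sits in the bottom-left of the first image and the top-right of the second — consistent with a whole-image 180° rotation.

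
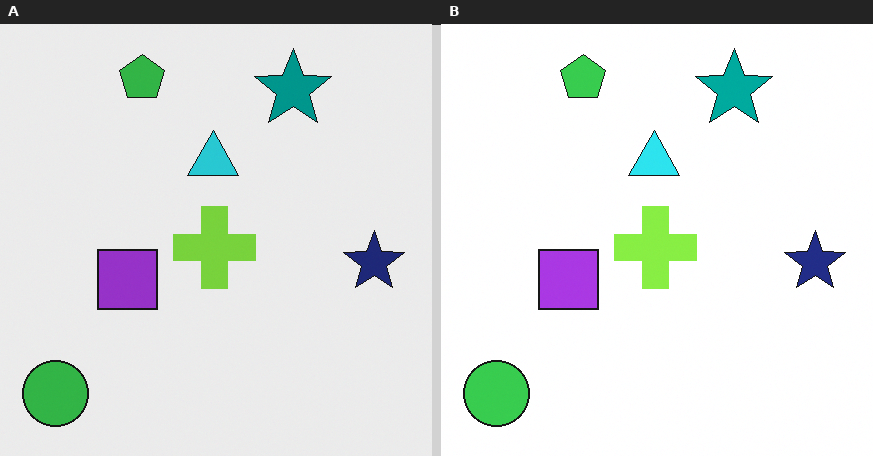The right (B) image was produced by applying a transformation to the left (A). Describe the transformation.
The right (B) image is the left (A) slightly brightened.

Every pixel — background and shapes alike — is uniformly brightened.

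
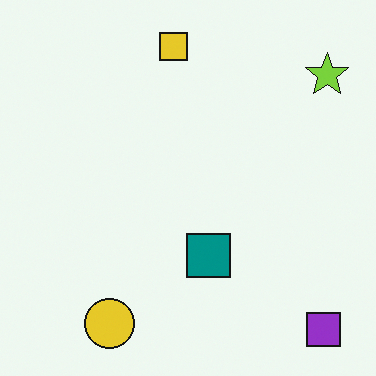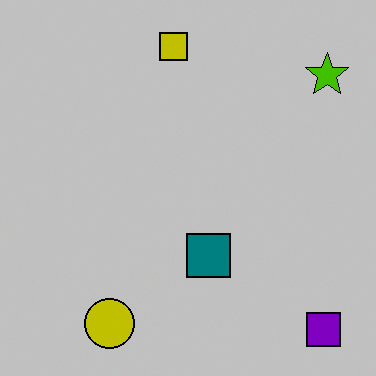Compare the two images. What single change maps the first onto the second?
Aggressively posterized.

Each flat color has snapped to a coarser quantized level — most visibly, the near-white background has dropped to a flat grey.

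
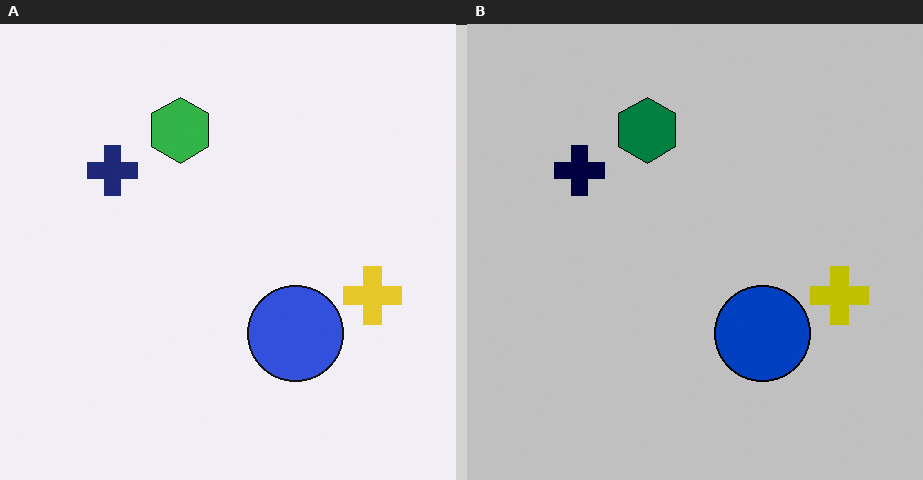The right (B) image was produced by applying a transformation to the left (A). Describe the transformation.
It was heavily posterized to just a handful of flat colors.

Each flat color has snapped to a coarser quantized level — most visibly, the near-white background has dropped to a flat grey.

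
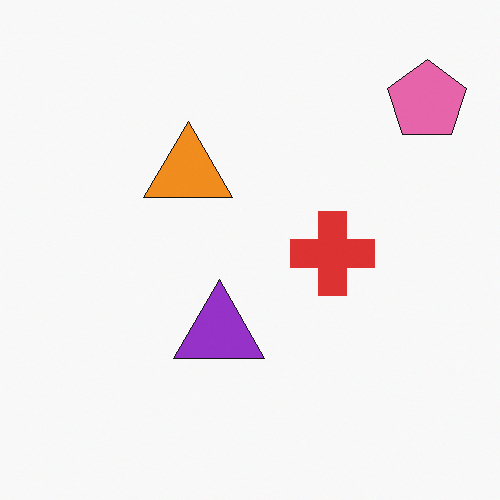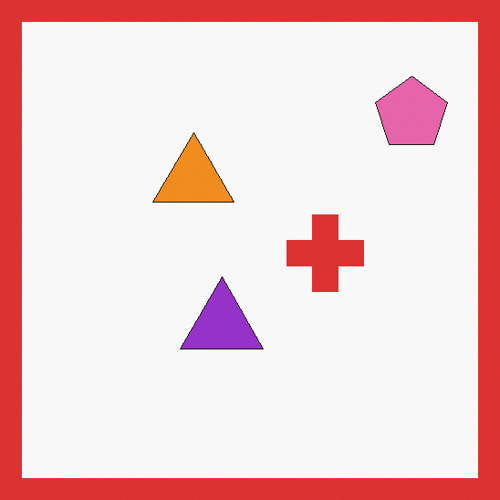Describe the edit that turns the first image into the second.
This is the original image framed with a red border.

A solid red frame runs around the edge of the second image, with the content slightly shrunk inside it.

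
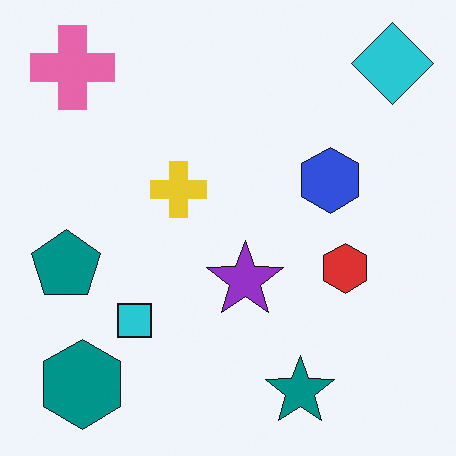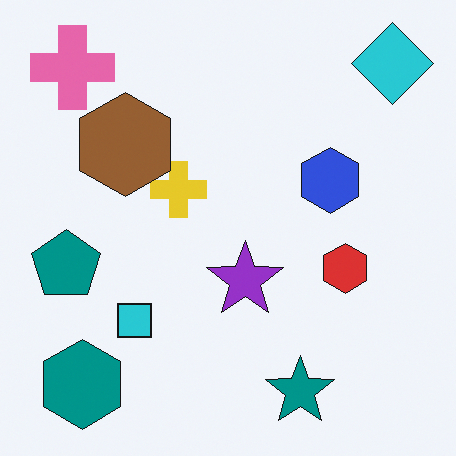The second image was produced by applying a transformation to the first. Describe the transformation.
The transformation is: overlaid with an additional brown hexagon.

A brown hexagon appears in the second image that is absent from the first.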